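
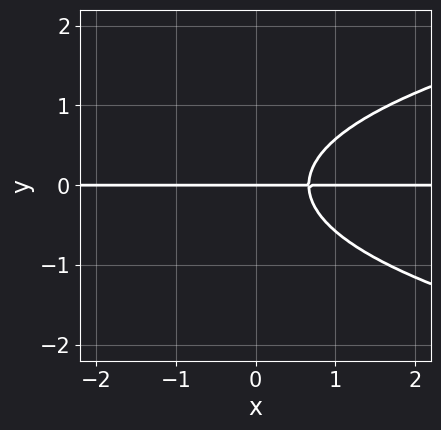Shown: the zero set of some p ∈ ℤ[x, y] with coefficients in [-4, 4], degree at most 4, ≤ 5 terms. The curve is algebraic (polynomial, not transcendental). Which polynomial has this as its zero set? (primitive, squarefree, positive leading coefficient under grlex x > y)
1. deg p = 3.
2. Checking where it meets the axes: the visible x-axis segment lies entirely on the curve; it crosses the y-axis at the gridline y = 0.
3. The integer polynomial consistent with all of this is the stated p.

3*y^3 - 3*x*y + 2*y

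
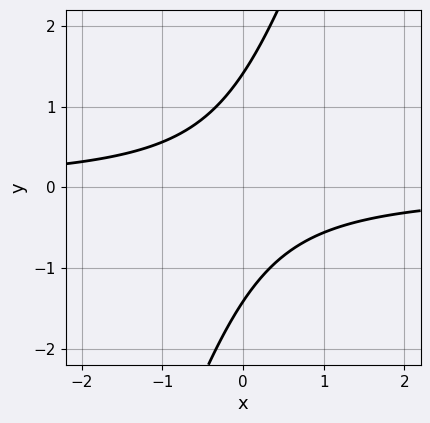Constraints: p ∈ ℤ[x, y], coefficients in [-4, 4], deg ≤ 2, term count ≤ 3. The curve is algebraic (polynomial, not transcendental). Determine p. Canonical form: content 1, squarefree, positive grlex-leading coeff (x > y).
3*x*y - y^2 + 2

First, degree: a generic line meets the curve in up to 2 points, so deg p = 2.
Next, against the integer gridlines: it misses every integer gridline on the x-axis.
Finally, fitting integer coefficients to these (and the overall shape) gives p.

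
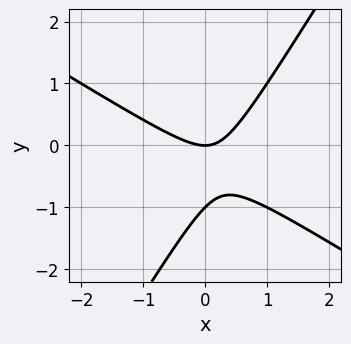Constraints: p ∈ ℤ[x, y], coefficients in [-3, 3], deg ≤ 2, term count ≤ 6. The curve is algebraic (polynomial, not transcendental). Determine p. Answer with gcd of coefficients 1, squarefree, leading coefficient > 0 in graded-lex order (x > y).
x^2 + x*y - y^2 - y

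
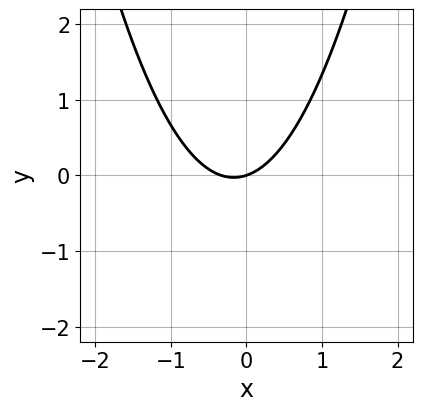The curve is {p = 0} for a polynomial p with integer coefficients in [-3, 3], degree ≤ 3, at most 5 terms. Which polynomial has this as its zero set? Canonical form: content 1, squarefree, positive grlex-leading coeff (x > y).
3*x^2 + x - 3*y

First, degree: no degree-1 curve has this shape, so deg p = 2.
Next, reading off the gridlines: it meets the x-axis at x = 0 (among the integer gridlines); one y-axis crossing is at y = 0.
Finally, matching integer coefficients to the picture gives p.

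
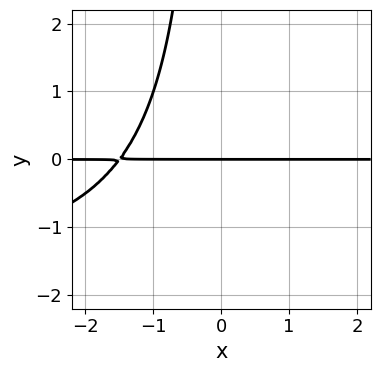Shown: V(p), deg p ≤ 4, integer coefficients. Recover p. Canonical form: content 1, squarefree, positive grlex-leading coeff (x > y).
x*y^2 + 2*x*y + 3*y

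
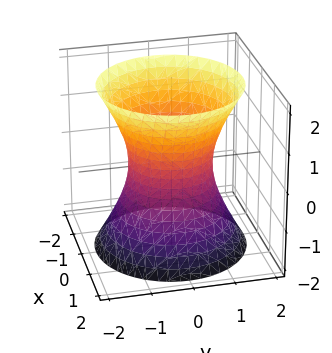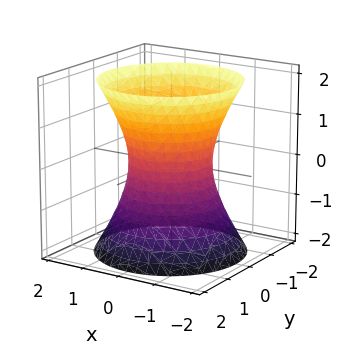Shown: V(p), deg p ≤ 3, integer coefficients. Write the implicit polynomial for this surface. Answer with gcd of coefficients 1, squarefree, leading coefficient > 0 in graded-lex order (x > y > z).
2*x^2 + 2*y^2 - z^2 - 2

1. The degree is 2 — one connected sheet with a waist; a quadric.
2. Symmetries: it's symmetric under z → −z, forcing even powers of z; rotational symmetry about the z-axis ⇒ p depends on x, y only through x² + y².
3. From the visible intercepts: the surface avoids every integer z-axis point in the box; among the integer gridlines, it crosses the y-axis at y ∈ {-1, 1}; the x-axis gridline crossings are at x ∈ {-1, 1}.
4. Assembling these constraints gives the stated polynomial.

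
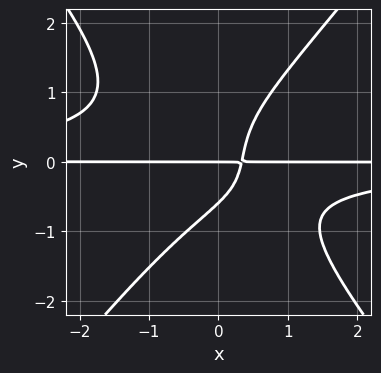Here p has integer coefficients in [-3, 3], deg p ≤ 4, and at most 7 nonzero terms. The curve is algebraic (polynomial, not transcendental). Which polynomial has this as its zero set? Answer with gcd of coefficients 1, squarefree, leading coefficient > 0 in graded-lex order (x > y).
Degree: the shape is more complex than any degree-3 curve, so deg p = 4.
From the axis intercepts and sections: it crosses the y-axis at the gridline y = 0; every point of the x-axis in the box is on the curve.
The integer polynomial consistent with all of this is the stated p.

3*x^2*y^2 - 2*y^4 + 3*x*y - y^2 - y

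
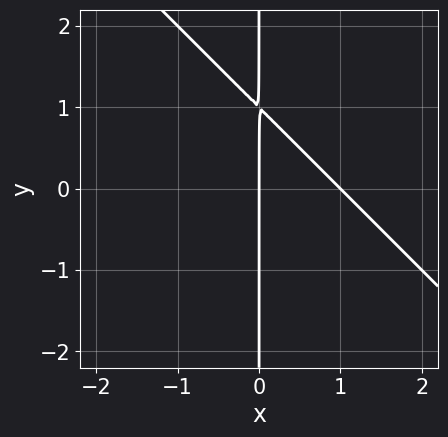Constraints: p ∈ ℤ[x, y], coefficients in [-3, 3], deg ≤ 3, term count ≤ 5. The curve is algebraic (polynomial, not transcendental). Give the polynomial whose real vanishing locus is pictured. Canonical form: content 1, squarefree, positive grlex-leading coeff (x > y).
x^2 + x*y - x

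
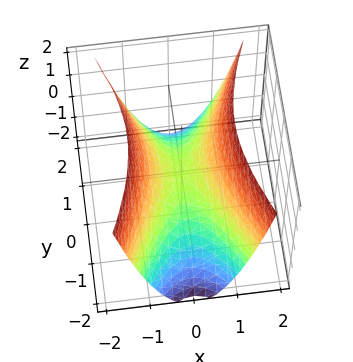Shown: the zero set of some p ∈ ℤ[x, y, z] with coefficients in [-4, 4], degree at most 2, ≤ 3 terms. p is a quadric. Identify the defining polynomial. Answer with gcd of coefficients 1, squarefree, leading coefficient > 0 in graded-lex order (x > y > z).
3*x^2 - y^2 - 2*z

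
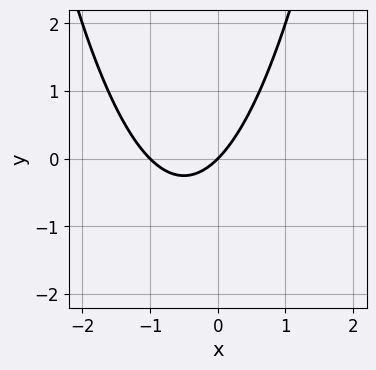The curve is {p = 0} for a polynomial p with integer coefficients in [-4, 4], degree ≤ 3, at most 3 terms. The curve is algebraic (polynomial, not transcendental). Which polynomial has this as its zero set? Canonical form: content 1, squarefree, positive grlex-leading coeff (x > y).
x^2 + x - y

First, degree: no degree-1 curve has this shape, so deg p = 2.
Then, from the visible intercepts: among the integer gridlines, it crosses the x-axis at x ∈ {-1, 0}; it meets the y-axis at y = 0 (among the integer gridlines).
Finally, fitting integer coefficients to these (and the overall shape) gives p.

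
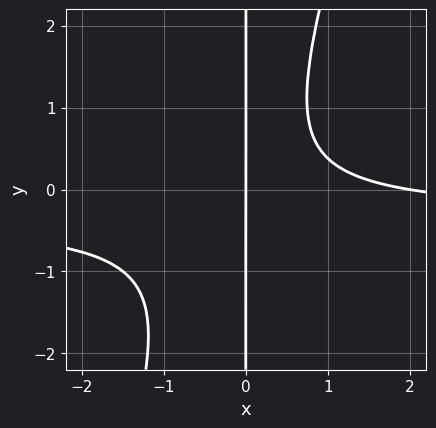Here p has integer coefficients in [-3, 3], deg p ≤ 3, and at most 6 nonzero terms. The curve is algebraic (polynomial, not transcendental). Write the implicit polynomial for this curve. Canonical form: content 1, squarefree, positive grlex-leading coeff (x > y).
The degree is 3 — no degree-2 curve has this shape.
From the visible intercepts: among the integer gridlines, it crosses the x-axis at x ∈ {0, 2}; every point of the y-axis in the box is on the curve.
The integer polynomial consistent with all of this is the stated p.

3*x^2*y - x*y^2 + x^2 - 2*x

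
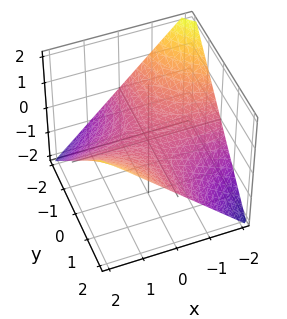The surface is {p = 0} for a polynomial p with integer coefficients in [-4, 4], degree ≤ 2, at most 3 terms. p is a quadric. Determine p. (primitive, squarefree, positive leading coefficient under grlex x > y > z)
x*y - 2*z

(a) The degree is 2 — a hyperbolic paraboloid; a quadric.
(b) Checking where it meets the axes: every point of the x-axis in the box is on the surface; it meets the z-axis at z = 0 (among the integer gridlines).
(c) These observations pin down the coefficients.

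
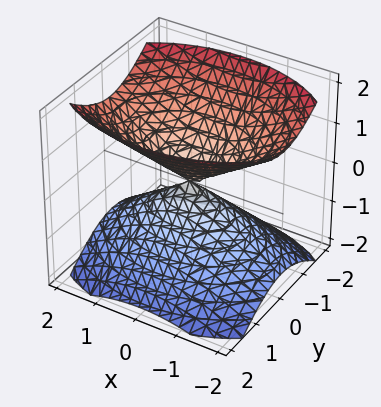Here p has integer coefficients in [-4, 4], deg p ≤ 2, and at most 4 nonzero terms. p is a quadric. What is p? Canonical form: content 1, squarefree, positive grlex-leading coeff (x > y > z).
1. The picture has 2 separate pieces. They look like related sheets of one shape, so recover p as a whole.
2. The degree is 2 — a double cone through the origin; a quadric.
3. Symmetries: it's symmetric under y → −y, forcing even powers of y; the z ↦ −z reflection is a symmetry, so z appears only in even powers; it's symmetric under x → −x, forcing even powers of x.
4. From the visible intercepts: one y-axis crossing is at y = 0; it crosses the x-axis at the gridline x = 0.
5. Matching integer coefficients to the picture gives p.

x^2 + 2*y^2 - 2*z^2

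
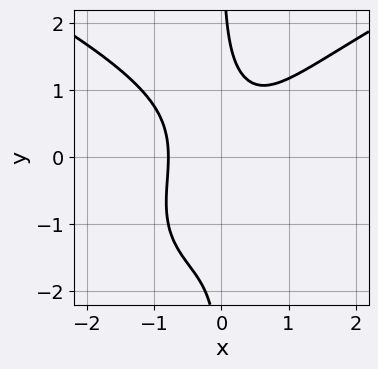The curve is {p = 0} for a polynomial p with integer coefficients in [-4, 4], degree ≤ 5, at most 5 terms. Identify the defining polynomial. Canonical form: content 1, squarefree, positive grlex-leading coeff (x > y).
x*y^3 - 2*x^3 + x*y^2 - 1

(a) Degree: no degree-3 curve has this shape, so deg p = 4.
(b) Against the integer gridlines: the curve avoids every integer y-axis point in the box.
(c) Matching integer coefficients to the picture gives p.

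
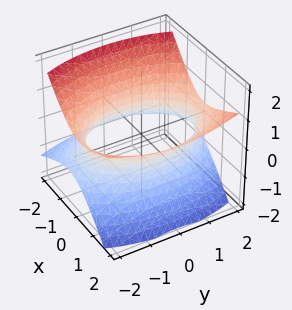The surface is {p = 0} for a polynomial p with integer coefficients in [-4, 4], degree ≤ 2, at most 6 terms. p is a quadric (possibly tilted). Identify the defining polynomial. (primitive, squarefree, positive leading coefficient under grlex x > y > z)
The degree is 2 — the shape is more complex than any degree-1 surface.
From the axis intercepts and sections: the surface avoids every integer z-axis point in the box.
Putting this together gives p.

2*x^2 - 2*x*z + y^2 - 3*z^2 - 3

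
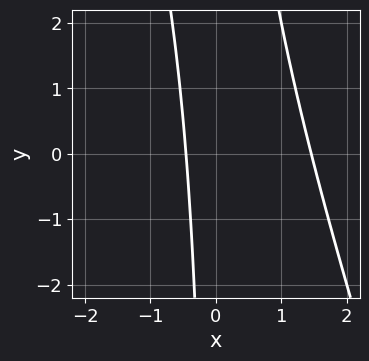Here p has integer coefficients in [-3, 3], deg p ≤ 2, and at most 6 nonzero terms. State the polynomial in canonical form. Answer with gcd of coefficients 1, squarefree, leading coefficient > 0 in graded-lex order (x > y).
3*x^2 + x*y - 3*x - 2

(a) Degree: the shape is more complex than any degree-1 curve, so deg p = 2.
(b) Checking where it meets the axes: it misses every integer gridline on the y-axis.
(c) Fitting integer coefficients to these (and the overall shape) gives p.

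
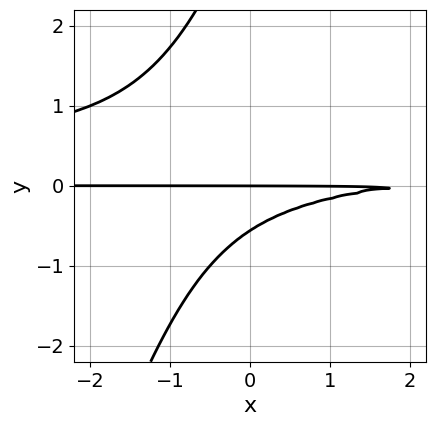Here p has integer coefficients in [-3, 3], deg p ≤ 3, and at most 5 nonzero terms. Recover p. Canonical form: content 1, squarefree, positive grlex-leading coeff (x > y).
3*x*y^2 - y^3 - x*y + 3*y^2 + 2*y

1. Degree: the shape is more complex than any degree-2 curve, so deg p = 3.
2. From the axis intercepts and sections: every point of the x-axis in the box is on the curve; it crosses the y-axis at the gridline y = 0.
3. Matching integer coefficients to the picture gives p.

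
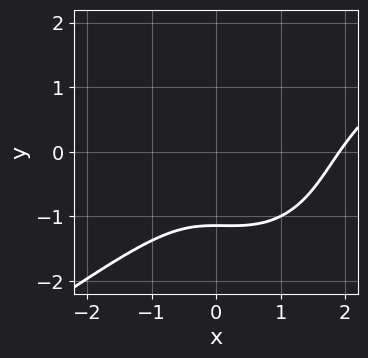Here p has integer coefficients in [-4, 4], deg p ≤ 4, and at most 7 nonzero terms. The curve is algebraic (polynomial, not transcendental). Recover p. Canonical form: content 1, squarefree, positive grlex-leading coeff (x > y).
2*x^3 - 2*x^2*y - 2*y^3 - 3*x^2 - 3

(a) The degree is 3 — the shape is more complex than any degree-2 curve.
(b) Solving for integer coefficients yields p as stated.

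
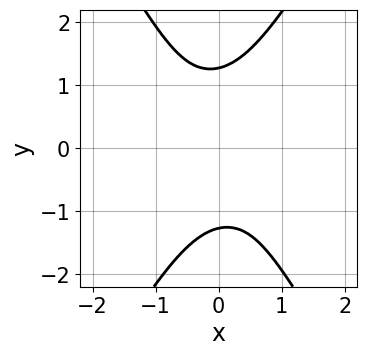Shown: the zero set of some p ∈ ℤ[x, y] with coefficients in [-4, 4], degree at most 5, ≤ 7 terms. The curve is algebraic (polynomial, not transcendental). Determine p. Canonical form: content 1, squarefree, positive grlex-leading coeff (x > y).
(a) deg p = 4.
(b) Checking where it meets the axes: it misses every integer gridline on the x-axis.
(c) Fitting integer coefficients to these (and the overall shape) gives p.

3*x^2*y^2 - y^4 + x*y + y^2 + 1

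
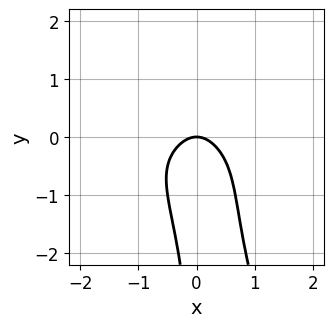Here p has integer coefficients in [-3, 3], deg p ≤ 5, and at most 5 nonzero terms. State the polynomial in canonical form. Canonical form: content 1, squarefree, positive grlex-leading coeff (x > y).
3*x^2*y^2 + x*y^3 + 3*x^2 + 2*y

1. deg p = 4. The shape is more complex than any degree-3 curve.
2. From the visible intercepts: it crosses the x-axis at the gridline x = 0; it meets the y-axis at y = 0 (among the integer gridlines).
3. These observations pin down the coefficients.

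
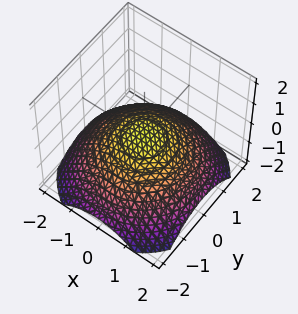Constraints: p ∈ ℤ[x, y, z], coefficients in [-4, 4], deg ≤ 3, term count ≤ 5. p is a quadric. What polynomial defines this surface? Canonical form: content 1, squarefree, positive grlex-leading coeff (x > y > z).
x^2 + y^2 + 3*z

First, degree: a paraboloid; a quadric, so deg p = 2.
Next, symmetries: the z-axis is an axis of rotation, so x and y enter only as x² + y².
Next, checking where it meets the axes: a circular section at z = -1 has radius between 1 and 2; it meets the y-axis at y = 0 (among the integer gridlines).
Finally, assembling these constraints gives the stated polynomial.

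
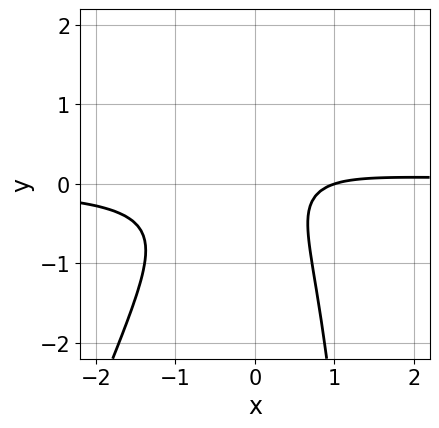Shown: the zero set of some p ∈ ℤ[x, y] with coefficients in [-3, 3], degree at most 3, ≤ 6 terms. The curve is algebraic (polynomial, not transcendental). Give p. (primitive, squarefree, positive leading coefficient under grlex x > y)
3*x^2*y - x*y^2 + 2*y^2 - x + 1

First, degree: the shape is more complex than any degree-2 curve, so deg p = 3.
Next, reading off the gridlines: one x-axis crossing is at x = 1; no y-intercept at any integer in the box.
Finally, matching integer coefficients to the picture gives p.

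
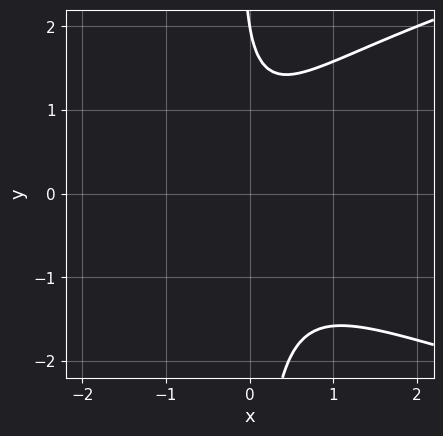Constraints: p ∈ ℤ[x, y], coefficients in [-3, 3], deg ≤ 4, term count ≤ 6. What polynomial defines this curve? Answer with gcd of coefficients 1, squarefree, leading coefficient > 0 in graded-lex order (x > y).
2*x*y^2 - 3*x^2 - x*y + y - 2

First, deg p = 3. No degree-2 curve has this shape.
Next, observable constraints: one y-axis crossing is at y = 2; no x-intercept at any integer in the box.
Finally, fitting integer coefficients to these (and the overall shape) gives p.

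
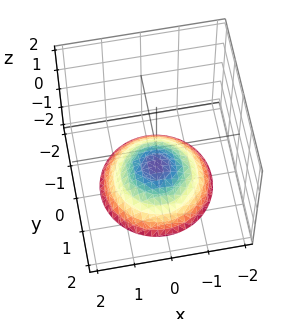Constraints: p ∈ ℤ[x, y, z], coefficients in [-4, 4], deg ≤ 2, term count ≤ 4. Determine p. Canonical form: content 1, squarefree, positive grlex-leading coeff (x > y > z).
First, deg p = 2. A generic line meets the surface in up to 2 points.
Then, by symmetry, the z-axis is an axis of rotation, so x and y enter only as x² + y².
Next, from the visible intercepts: it misses every integer gridline on the y-axis; no x-intercept at any integer in the box; it crosses the z-axis at the gridline z = -1; a circular section at z = -2 has radius between 1 and 2.
Finally, together with the visible shape, these determine p as stated.

x^2 + y^2 + 2*z + 2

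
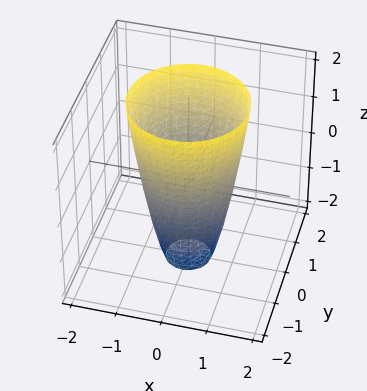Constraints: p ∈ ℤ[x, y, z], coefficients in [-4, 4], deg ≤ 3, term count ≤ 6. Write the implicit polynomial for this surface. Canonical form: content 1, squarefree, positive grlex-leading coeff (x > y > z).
The degree is 2 — the shape is more complex than any degree-1 surface.
Symmetries: rotational symmetry about the z-axis ⇒ p depends on x, y only through x² + y².
From the axis intercepts and sections: the y-axis gridline crossings are at y ∈ {-1, 1}; a circular section at z = 2 has radius between 1 and 2.
These observations pin down the coefficients.

3*x^2 + 3*y^2 - z - 3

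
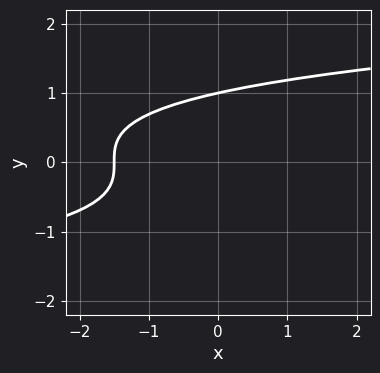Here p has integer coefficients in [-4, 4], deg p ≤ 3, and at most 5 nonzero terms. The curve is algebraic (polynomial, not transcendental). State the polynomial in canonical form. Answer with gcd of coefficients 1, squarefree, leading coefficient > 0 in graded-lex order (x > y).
3*y^3 - 2*x - 3

(a) The degree is 3 — the shape is more complex than any degree-2 curve.
(b) From the axis intercepts and sections: it meets the y-axis at y = 1 (among the integer gridlines).
(c) Assembling these constraints gives the stated polynomial.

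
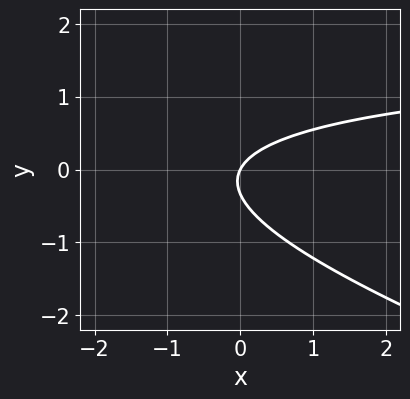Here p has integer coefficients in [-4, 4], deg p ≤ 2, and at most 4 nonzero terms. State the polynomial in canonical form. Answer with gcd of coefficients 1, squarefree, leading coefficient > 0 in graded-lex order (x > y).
(a) deg p = 2. A generic line meets the curve in up to 2 points.
(b) From the axis intercepts and sections: it meets the x-axis at x = 0 (among the integer gridlines); it crosses the y-axis at the gridline y = 0.
(c) Matching integer coefficients to the picture gives p.

x*y + 3*y^2 - 2*x + y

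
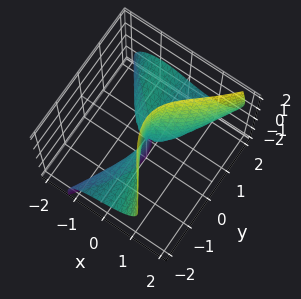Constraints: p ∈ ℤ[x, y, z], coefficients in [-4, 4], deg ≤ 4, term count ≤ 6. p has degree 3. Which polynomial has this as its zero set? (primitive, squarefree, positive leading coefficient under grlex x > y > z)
x^3 + x*z^2 - y^2*z - x*y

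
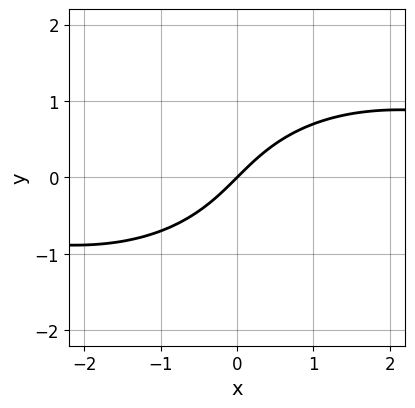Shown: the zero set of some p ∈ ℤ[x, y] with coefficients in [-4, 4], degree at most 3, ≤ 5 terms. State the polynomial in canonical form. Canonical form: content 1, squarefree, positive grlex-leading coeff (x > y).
x^2*y - x*y^2 + 2*y^3 - 3*x + 3*y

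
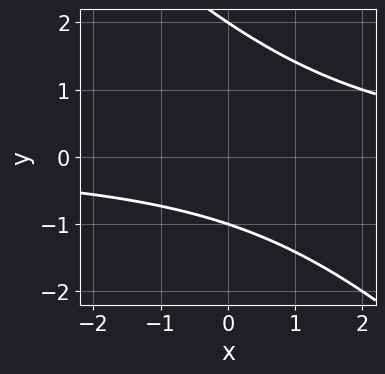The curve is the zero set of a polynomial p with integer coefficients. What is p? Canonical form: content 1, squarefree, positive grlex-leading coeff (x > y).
x*y + y^2 - y - 2

deg p = 2.
Reading off the gridlines: the y-axis gridline crossings are at y ∈ {-1, 2}; the curve avoids every integer x-axis point in the box.
The integer polynomial consistent with all of this is the stated p.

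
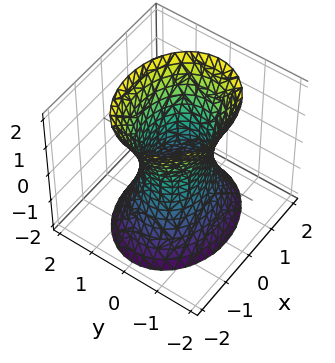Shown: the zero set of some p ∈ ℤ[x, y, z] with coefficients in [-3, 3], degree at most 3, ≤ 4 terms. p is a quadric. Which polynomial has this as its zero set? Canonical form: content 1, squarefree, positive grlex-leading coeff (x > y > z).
2*x^2 + 3*y^2 - z^2 - 2

1. deg p = 2. One connected sheet with a waist; a quadric.
2. Symmetries: it's symmetric under y → −y, forcing even powers of y; mirror symmetry z ↦ −z ⇒ only even powers of z; it's symmetric under x → −x, forcing even powers of x.
3. From the visible intercepts: among the integer gridlines, it crosses the x-axis at x ∈ {-1, 1}; it misses every integer gridline on the z-axis.
4. Fitting integer coefficients to these (and the overall shape) gives p.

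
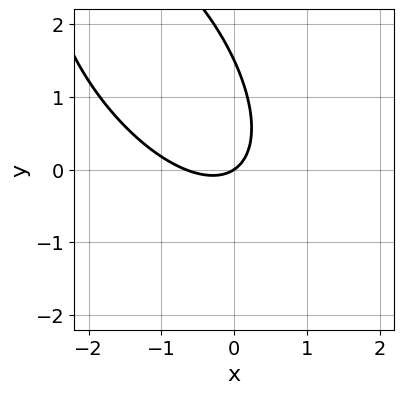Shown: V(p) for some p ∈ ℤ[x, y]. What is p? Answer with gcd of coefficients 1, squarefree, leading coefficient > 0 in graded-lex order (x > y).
3*x^2 + 3*x*y + 2*y^2 + 2*x - 3*y

(a) Degree: the shape is more complex than any degree-1 curve, so deg p = 2.
(b) From the visible intercepts: one y-axis crossing is at y = 0; one x-axis crossing is at x = 0.
(c) These observations pin down the coefficients.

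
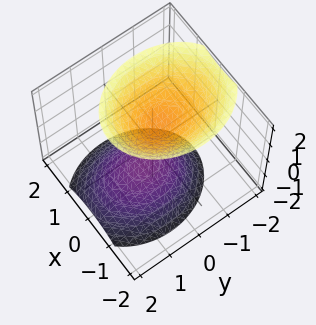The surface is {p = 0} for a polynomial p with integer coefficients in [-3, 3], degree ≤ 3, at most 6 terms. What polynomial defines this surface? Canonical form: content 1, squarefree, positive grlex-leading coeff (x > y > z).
(a) The picture has 2 separate pieces. They look like related sheets of one shape, so recover p as a whole.
(b) The degree is 2 — the shape is more complex than any degree-1 surface.
(c) Against the integer gridlines: it misses every integer gridline on the y-axis; no x-intercept at any integer in the box; among the integer gridlines, it crosses the z-axis at z ∈ {-1, 1}.
(d) Assembling these constraints gives the stated polynomial.

3*x^2 + 2*y^2 + y*z - 2*z^2 + 2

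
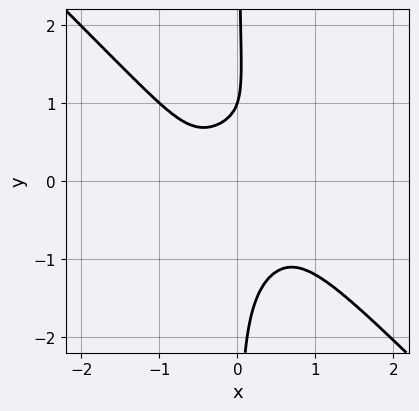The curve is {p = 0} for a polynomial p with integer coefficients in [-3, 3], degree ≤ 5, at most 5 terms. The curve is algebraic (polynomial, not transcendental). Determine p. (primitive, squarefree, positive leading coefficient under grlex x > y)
3*x^4 + 3*x*y^3 - y + 1

1. deg p = 4.
2. Observable constraints: it misses every integer gridline on the x-axis; it crosses the y-axis at the gridline y = 1.
3. Assembling these constraints gives the stated polynomial.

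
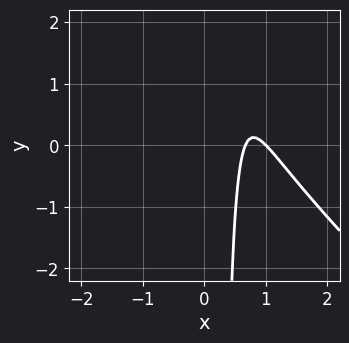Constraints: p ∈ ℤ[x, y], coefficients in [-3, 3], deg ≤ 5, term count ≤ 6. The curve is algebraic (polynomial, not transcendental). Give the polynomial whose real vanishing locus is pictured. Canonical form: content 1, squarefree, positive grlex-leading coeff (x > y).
(a) deg p = 4.
(b) Observable constraints: it crosses the x-axis at the gridline x = 1; it misses every integer gridline on the y-axis.
(c) Putting this together gives p.

3*x^4 + 3*x^3*y - 2*x^3 - 3*x + 2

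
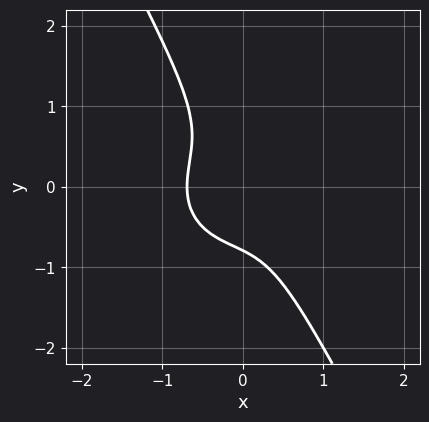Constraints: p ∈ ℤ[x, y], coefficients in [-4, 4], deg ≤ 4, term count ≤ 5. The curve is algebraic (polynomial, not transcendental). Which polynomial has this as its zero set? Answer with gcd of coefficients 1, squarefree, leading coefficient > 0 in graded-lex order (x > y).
First, deg p = 3. The shape is more complex than any degree-2 curve.
Finally, solving for integer coefficients yields p as stated.

3*x^3 + 3*x*y^2 + 2*y^3 + 1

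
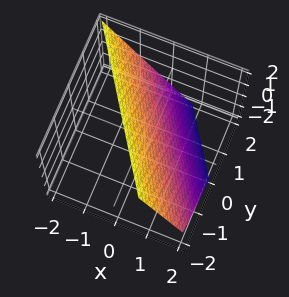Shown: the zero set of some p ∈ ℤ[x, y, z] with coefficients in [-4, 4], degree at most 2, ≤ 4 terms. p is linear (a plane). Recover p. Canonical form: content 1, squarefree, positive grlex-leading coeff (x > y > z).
3*x + 2*y + 2*z - 2

(a) deg p = 1. Every cross-section is a straight line — this is a plane.
(b) Checking where it meets the axes: it crosses the z-axis at the gridline z = 1; it meets the y-axis at y = 1 (among the integer gridlines).
(c) Matching integer coefficients to the picture gives p.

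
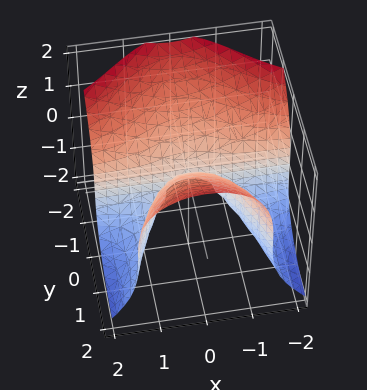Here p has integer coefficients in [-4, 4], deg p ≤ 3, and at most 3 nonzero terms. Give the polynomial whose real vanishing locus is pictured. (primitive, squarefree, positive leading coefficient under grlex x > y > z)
3*x^2*y + 2*z^3 - 3*y^2

First, degree: the shape is more complex than any degree-2 surface, so deg p = 3.
Then, checking where it meets the axes: the visible x-axis segment lies entirely on the surface; one z-axis crossing is at z = 0; it meets the y-axis at y = 0 (among the integer gridlines).
Finally, the integer polynomial consistent with all of this is the stated p.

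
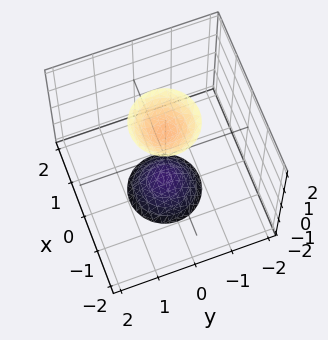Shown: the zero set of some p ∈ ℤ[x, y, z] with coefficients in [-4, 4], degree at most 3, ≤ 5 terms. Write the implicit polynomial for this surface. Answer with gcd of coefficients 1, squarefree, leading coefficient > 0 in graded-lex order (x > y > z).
3*x^2 + 3*y^2 - z^2 + 2

First, there are 2 components. They look like related sheets of one shape, so recover p as a whole.
Then, deg p = 2. Two sheets facing apart; a quadric.
Next, symmetry: every cross-section ⟂ z is a circle, so x, y appear only via x² + y²; it's symmetric under z → −z, forcing even powers of z.
Next, from the axis intercepts and sections: it misses every integer gridline on the y-axis; a circular section at z = 2 has radius between 0 and 1; no x-intercept at any integer in the box.
Finally, these observations pin down the coefficients.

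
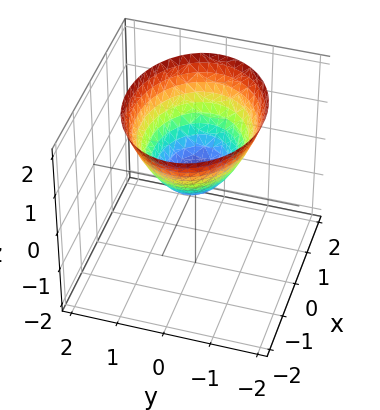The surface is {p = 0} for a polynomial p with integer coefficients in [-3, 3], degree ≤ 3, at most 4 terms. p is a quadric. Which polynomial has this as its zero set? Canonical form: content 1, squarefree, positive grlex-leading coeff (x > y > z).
1. deg p = 2. A paraboloid; a quadric.
2. Symmetries: it's symmetric under x → −x, forcing even powers of x; the y ↦ −y reflection is a symmetry, so y appears only in even powers.
3. Against the integer gridlines: one x-axis crossing is at x = 0; it meets the z-axis at z = 0 (among the integer gridlines); it crosses the y-axis at the gridline y = 0.
4. Solving for integer coefficients yields p as stated.

2*x^2 + 3*y^2 - 3*z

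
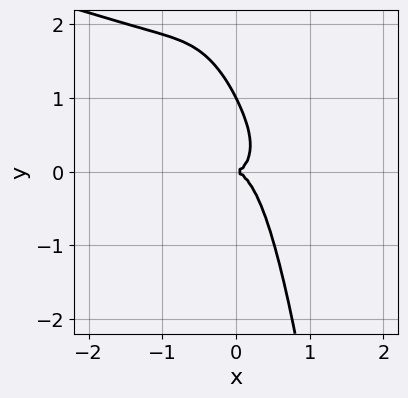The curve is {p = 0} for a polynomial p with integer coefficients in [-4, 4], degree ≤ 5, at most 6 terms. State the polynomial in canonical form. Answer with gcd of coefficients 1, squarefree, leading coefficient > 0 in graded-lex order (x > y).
2*x^2*y^2 + 3*x^3 + 2*x*y^2 + y^3 - y^2

(a) The degree is 4 — a generic line meets the curve in up to 4 points.
(b) Checking where it meets the axes: the y-axis gridline crossings are at y ∈ {0, 1}; it meets the x-axis at x = 0 (among the integer gridlines).
(c) Solving for integer coefficients yields p as stated.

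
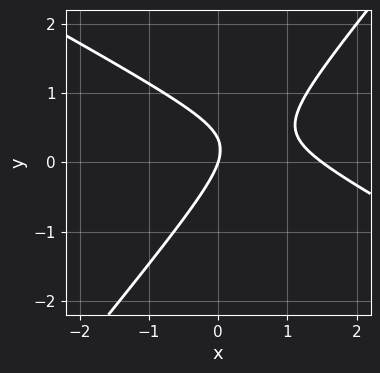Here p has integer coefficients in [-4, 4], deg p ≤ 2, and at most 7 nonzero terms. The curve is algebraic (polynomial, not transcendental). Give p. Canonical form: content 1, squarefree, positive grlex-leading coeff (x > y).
2*x^2 + 2*x*y - 3*y^2 - 3*x + y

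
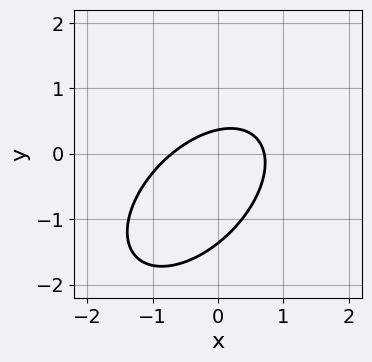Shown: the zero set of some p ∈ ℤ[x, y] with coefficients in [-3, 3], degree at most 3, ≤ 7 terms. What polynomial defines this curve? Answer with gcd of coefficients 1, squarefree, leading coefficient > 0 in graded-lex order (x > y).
First, the degree is 2 — the shape is more complex than any degree-1 curve.
Finally, solving for integer coefficients yields p as stated.

2*x^2 - 2*x*y + 2*y^2 + 2*y - 1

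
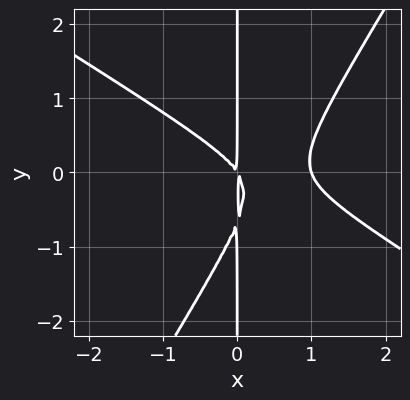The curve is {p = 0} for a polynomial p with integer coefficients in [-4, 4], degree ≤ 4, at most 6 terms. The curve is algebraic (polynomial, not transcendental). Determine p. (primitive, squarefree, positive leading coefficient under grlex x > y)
First, deg p = 3. A generic line meets the curve in up to 3 points.
Next, from the axis intercepts and sections: every point of the y-axis in the box is on the curve; it crosses the x-axis at the gridline x = 1.
Finally, assembling these constraints gives the stated polynomial.

3*x^3 + 3*x^2*y - 3*x*y^2 - 3*x^2 - 2*x*y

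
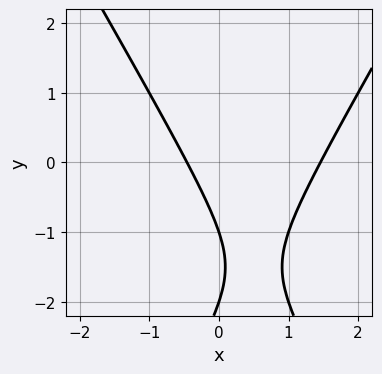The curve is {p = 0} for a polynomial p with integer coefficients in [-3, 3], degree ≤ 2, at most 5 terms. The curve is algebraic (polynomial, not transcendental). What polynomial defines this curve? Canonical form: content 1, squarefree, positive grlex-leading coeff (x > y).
1. deg p = 2.
2. From the axis intercepts and sections: the y-axis gridline crossings are at y ∈ {-2, -1}.
3. Matching integer coefficients to the picture gives p.

3*x^2 - y^2 - 3*x - 3*y - 2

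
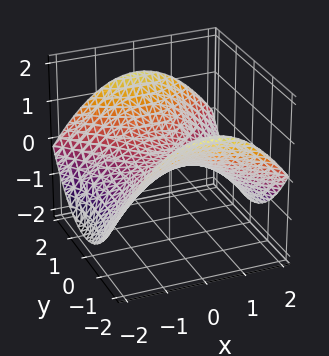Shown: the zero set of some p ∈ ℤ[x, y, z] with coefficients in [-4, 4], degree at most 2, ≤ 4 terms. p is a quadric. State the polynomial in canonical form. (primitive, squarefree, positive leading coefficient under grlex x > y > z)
x^2 - y^2 + 3*z

First, deg p = 2. A saddle surface; a quadric.
Next, symmetries: the x ↦ −x reflection is a symmetry, so x appears only in even powers; it's symmetric under y → −y, forcing even powers of y.
Then, reading off the gridlines: it meets the x-axis at x = 0 (among the integer gridlines); it crosses the z-axis at the gridline z = 0; it crosses the y-axis at the gridline y = 0.
Finally, these observations pin down the coefficients.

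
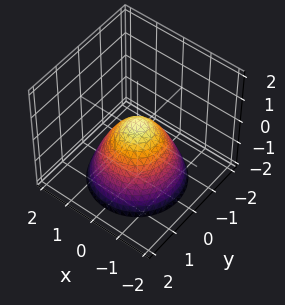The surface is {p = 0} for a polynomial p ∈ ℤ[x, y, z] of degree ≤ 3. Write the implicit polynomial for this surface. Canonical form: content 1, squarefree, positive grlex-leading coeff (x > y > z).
First, the degree is 2 — a generic line meets the surface in up to 2 points.
Then, symmetries: rotational symmetry about the z-axis ⇒ p depends on x, y only through x² + y².
Then, against the integer gridlines: a circular section at z = -1 has radius between 1 and 2.
Finally, putting this together gives p.

3*x^2 + 3*y^2 + 3*z - 1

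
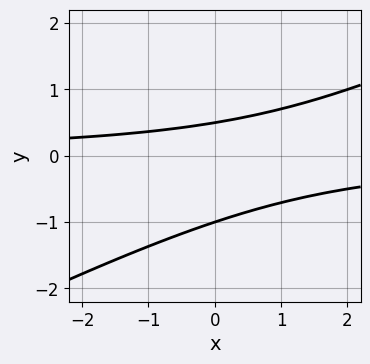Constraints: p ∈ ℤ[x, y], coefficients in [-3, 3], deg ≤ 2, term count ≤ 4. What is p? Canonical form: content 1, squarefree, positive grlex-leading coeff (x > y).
1. The degree is 2 — the shape is more complex than any degree-1 curve.
2. Reading off the gridlines: it crosses the y-axis at the gridline y = -1; it misses every integer gridline on the x-axis.
3. Matching integer coefficients to the picture gives p.

x*y - 2*y^2 - y + 1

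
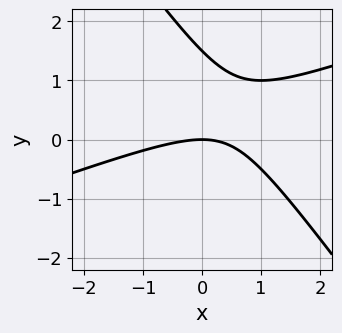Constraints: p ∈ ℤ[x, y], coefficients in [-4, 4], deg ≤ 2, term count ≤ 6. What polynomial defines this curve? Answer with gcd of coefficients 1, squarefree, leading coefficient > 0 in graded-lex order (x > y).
1. Degree: the shape is more complex than any degree-1 curve, so deg p = 2.
2. Observable constraints: it crosses the x-axis at the gridline x = 0; it crosses the y-axis at the gridline y = 0.
3. Fitting integer coefficients to these (and the overall shape) gives p.

x^2 - 2*x*y - 2*y^2 + 3*y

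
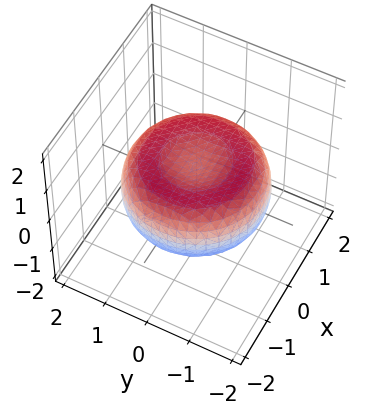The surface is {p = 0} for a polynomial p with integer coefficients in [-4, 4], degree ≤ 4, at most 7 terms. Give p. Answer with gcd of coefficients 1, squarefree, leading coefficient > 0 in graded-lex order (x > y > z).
x^4 + 2*x^2*y^2 + y^4 - 2*x^2 - 2*y^2 + 3*z^2 - 1

(a) deg p = 4. The shape is more complex than any degree-3 surface.
(b) Symmetries: rotational symmetry about the z-axis ⇒ p depends on x, y only through x² + y².
(c) Checking where it meets the axes: a circular section at z = 0 has radius between 1 and 2.
(d) The integer polynomial consistent with all of this is the stated p.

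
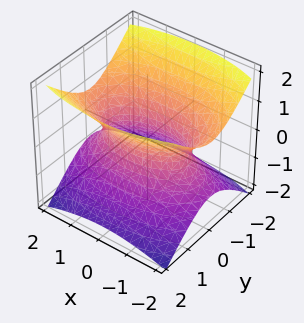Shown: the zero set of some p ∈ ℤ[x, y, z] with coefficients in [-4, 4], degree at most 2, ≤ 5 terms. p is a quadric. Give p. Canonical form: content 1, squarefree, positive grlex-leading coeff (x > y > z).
First, deg p = 2.
Then, symmetries: mirror symmetry x ↦ −x ⇒ only even powers of x; it's symmetric under z → −z, forcing even powers of z; the y ↦ −y reflection is a symmetry, so y appears only in even powers.
Then, from the visible intercepts: no z-intercept at any integer in the box.
Finally, together with the visible shape, these determine p as stated.

x^2 + 3*y^2 - 3*z^2 - 2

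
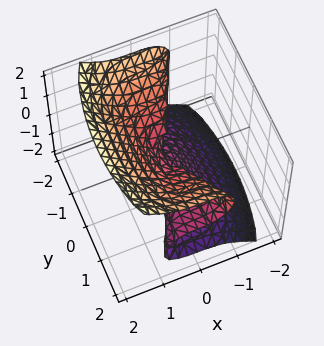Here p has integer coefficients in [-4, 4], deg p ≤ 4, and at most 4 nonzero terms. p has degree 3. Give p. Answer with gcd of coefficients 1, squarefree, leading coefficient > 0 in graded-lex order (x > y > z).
3*x^3 + y^2*z - 2*z^3

(a) deg p = 3. A generic line meets the surface in up to 3 points.
(b) From the visible intercepts: it crosses the z-axis at the gridline z = 0; it crosses the x-axis at the gridline x = 0; every point of the y-axis in the box is on the surface.
(c) Assembling these constraints gives the stated polynomial.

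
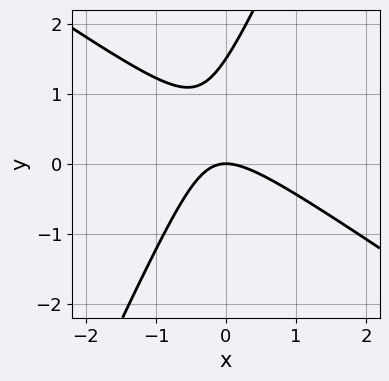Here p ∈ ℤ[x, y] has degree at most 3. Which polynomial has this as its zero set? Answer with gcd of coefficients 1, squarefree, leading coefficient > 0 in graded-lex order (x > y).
(a) Degree: no degree-1 curve has this shape, so deg p = 2.
(b) From the visible intercepts: it crosses the x-axis at the gridline x = 0; it crosses the y-axis at the gridline y = 0.
(c) Assembling these constraints gives the stated polynomial.

3*x^2 + 3*x*y - 2*y^2 + 3*y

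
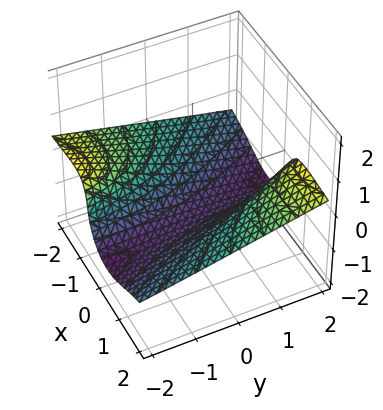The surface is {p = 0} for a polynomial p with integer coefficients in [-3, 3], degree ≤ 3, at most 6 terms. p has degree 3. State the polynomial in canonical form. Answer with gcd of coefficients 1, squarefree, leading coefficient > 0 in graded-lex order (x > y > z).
1. deg p = 3. The shape is more complex than any degree-2 surface.
2. Reading off the gridlines: it crosses the z-axis at the gridline z = -1; no x-intercept at any integer in the box; the surface avoids every integer y-axis point in the box.
3. Fitting integer coefficients to these (and the overall shape) gives p.

2*x^2*z + z^3 - x*y + 1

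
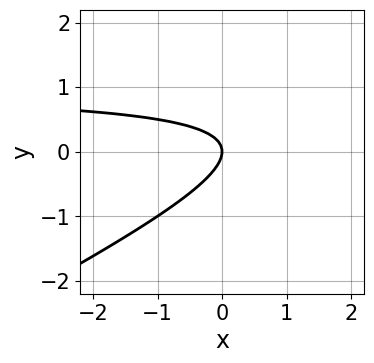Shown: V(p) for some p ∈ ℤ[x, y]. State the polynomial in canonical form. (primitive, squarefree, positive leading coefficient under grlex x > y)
First, the degree is 2 — no degree-1 curve has this shape.
Next, observable constraints: one x-axis crossing is at x = 0; one y-axis crossing is at y = 0.
Finally, together with the visible shape, these determine p as stated.

x*y - 2*y^2 - x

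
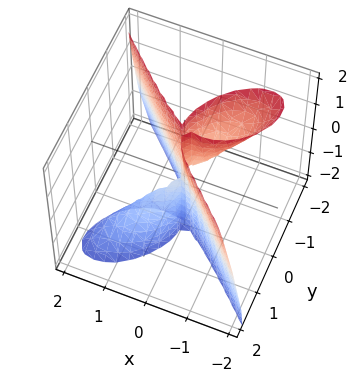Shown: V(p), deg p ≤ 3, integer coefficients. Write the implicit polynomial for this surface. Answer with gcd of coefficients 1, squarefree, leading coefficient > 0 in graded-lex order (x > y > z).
2*x^3 + x^2*z + 2*x*y*z + 2*y^3

deg p = 3.
From the visible intercepts: it crosses the x-axis at the gridline x = 0; the visible z-axis segment lies entirely on the surface; it meets the y-axis at y = 0 (among the integer gridlines).
The integer polynomial consistent with all of this is the stated p.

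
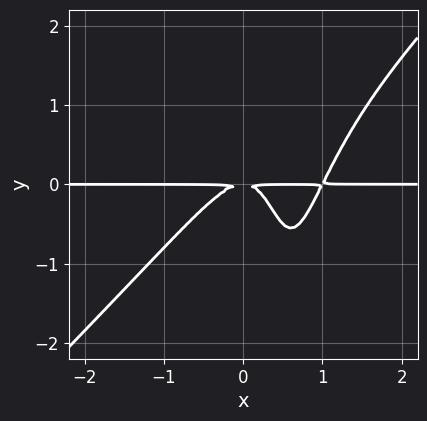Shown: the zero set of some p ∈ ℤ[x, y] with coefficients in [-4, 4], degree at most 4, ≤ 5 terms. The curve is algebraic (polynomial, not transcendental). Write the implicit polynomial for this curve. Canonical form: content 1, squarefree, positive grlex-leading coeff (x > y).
2*x^3*y - 2*x^2*y^2 - 2*x^2*y + 2*x*y^2 - y^2

First, degree: no degree-3 curve has this shape, so deg p = 4.
Next, from the visible intercepts: every point of the x-axis in the box is on the curve.
Finally, putting this together gives p.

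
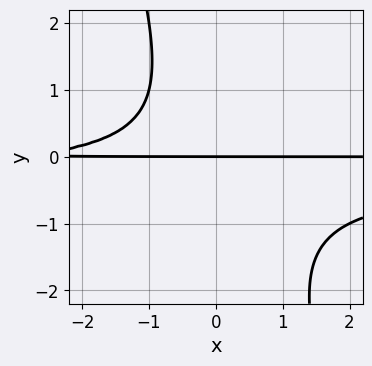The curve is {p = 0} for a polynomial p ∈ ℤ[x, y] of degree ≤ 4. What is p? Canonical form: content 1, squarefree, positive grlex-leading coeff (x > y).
(a) deg p = 3. A generic line meets the curve in up to 3 points.
(b) Checking where it meets the axes: the visible x-axis segment lies entirely on the curve; one y-axis crossing is at y = 0.
(c) The integer polynomial consistent with all of this is the stated p.

3*x*y^2 + y^3 + x*y + 3*y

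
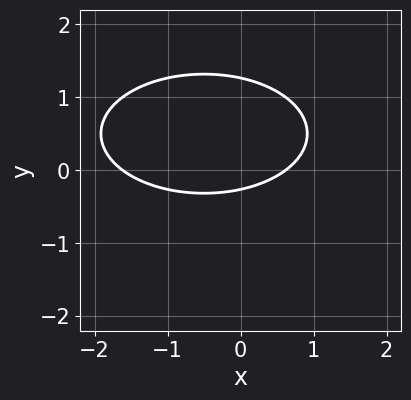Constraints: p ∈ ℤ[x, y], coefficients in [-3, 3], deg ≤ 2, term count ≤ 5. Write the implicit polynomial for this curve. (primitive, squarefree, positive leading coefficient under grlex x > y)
Degree: no degree-1 curve has this shape, so deg p = 2.
Putting this together gives p.

x^2 + 3*y^2 + x - 3*y - 1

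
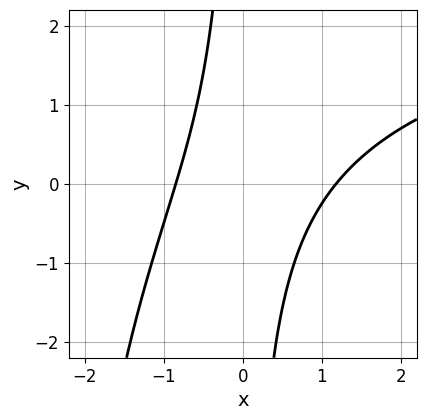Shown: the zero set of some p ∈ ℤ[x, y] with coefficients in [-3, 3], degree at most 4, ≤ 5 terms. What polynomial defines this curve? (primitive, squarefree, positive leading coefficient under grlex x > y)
x^2*y - 3*x^2 + 3*x*y + x + 3

Degree: a generic line meets the curve in up to 3 points, so deg p = 3.
Against the integer gridlines: the curve avoids every integer y-axis point in the box.
Matching integer coefficients to the picture gives p.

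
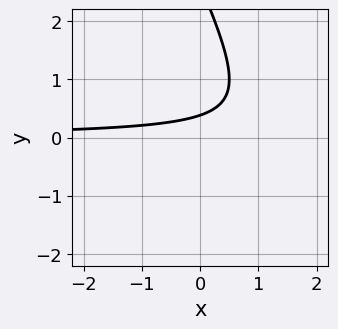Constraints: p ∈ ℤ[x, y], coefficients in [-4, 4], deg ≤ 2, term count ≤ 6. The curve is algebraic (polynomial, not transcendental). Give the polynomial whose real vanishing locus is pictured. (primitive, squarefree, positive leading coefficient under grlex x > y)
2*x*y + y^2 - 3*y + 1

The degree is 2 — a generic line meets the curve in up to 2 points.
From the visible intercepts: it misses every integer gridline on the x-axis.
Putting this together gives p.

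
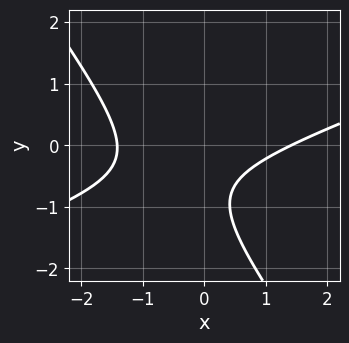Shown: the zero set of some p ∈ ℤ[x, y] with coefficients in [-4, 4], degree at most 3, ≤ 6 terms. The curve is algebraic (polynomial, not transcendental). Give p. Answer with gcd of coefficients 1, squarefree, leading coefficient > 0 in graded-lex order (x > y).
x^2 - 2*x*y - 2*y^2 - 3*y - 2

Degree: a generic line meets the curve in up to 2 points, so deg p = 2.
From the axis intercepts and sections: the curve avoids every integer y-axis point in the box.
Putting this together gives p.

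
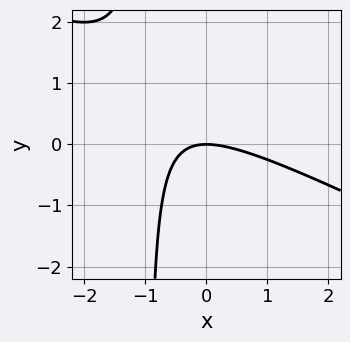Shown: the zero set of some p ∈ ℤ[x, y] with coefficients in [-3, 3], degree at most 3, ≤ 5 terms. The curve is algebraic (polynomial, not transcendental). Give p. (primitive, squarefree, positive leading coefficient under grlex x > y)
1. Degree: a generic line meets the curve in up to 2 points, so deg p = 2.
2. Against the integer gridlines: it meets the x-axis at x = 0 (among the integer gridlines); it crosses the y-axis at the gridline y = 0.
3. Matching integer coefficients to the picture gives p.

x^2 + 2*x*y + 2*y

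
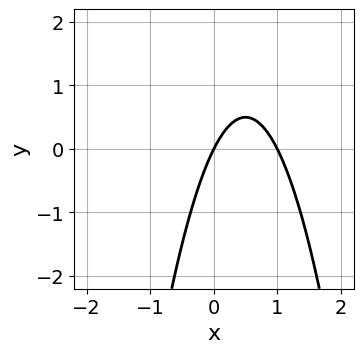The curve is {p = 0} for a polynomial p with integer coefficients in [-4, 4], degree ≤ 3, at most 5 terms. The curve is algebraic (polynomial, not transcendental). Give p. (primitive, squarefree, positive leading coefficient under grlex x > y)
2*x^2 - 2*x + y

1. The degree is 2 — a generic line meets the curve in up to 2 points.
2. Against the integer gridlines: the x-axis gridline crossings are at x ∈ {0, 1}; it meets the y-axis at y = 0 (among the integer gridlines).
3. Together with the visible shape, these determine p as stated.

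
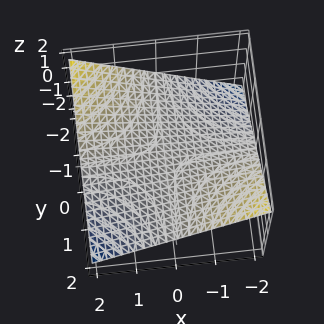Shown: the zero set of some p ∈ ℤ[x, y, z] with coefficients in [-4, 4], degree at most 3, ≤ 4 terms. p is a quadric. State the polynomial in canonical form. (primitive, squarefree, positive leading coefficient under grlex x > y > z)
x*y + 3*z

The degree is 2 — a saddle surface; a quadric.
From the visible intercepts: it meets the z-axis at z = 0 (among the integer gridlines); every point of the y-axis in the box is on the surface; the visible x-axis segment lies entirely on the surface.
Putting this together gives p.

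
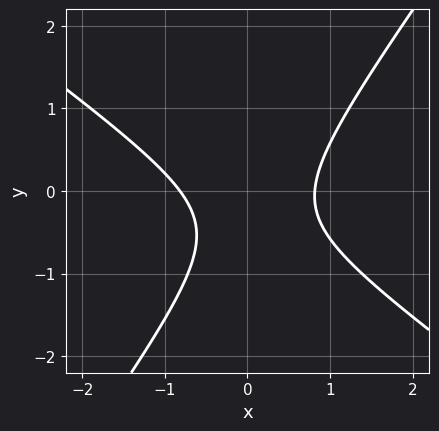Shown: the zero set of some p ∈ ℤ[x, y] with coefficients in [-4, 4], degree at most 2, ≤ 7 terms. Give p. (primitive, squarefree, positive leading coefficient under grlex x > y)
3*x^2 + 2*x*y - 3*y^2 - 2*y - 2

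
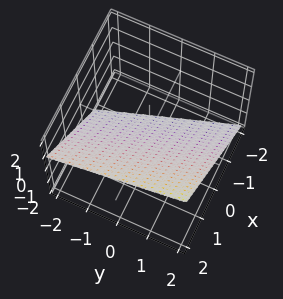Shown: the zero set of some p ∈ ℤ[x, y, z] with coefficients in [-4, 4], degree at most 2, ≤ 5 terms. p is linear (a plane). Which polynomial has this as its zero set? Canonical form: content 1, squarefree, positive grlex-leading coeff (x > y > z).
3*x + y - 3*z - 2

(a) The degree is 1 — the surface is flat (a plane).
(b) From the visible intercepts: it crosses the y-axis at the gridline y = 2.
(c) Together with the visible shape, these determine p as stated.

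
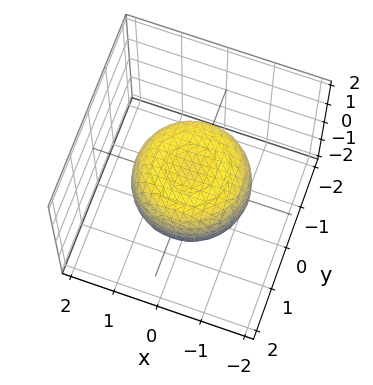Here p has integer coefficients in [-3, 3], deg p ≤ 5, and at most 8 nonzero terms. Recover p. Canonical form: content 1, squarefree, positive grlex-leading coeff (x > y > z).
deg p = 4.
By symmetry, the surface is invariant under rotation about z: p = q(x² + y², z).
Observable constraints: a circular section at z = 0 has radius between 1 and 2.
The integer polynomial consistent with all of this is the stated p.

x^4 + 2*x^2*y^2 + y^4 - x^2 - y^2 + 2*z^2 - 1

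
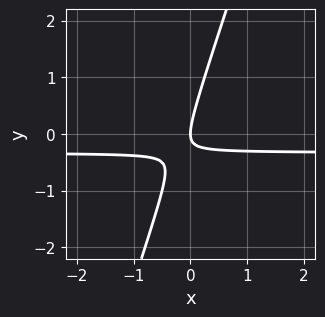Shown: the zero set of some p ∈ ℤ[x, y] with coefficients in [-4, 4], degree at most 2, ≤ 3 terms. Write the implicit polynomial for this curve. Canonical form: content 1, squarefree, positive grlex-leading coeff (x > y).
3*x*y - y^2 + x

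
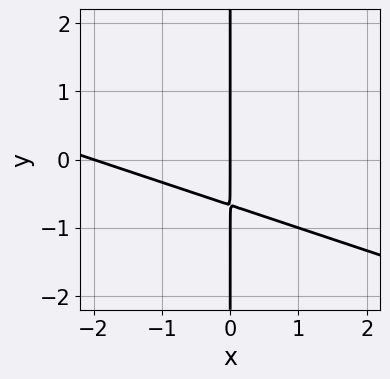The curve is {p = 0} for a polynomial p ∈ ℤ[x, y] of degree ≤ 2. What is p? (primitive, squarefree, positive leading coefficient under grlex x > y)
Degree: no degree-1 curve has this shape, so deg p = 2.
Observable constraints: the x-axis gridline crossings are at x ∈ {-2, 0}; every point of the y-axis in the box is on the curve.
Fitting integer coefficients to these (and the overall shape) gives p.

x^2 + 3*x*y + 2*x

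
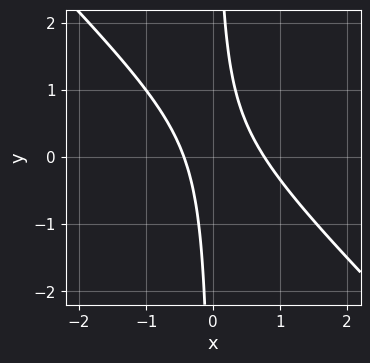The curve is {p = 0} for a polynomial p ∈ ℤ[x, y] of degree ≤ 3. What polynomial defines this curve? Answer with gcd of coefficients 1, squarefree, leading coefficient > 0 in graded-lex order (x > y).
(a) deg p = 2. The shape is more complex than any degree-1 curve.
(b) From the axis intercepts and sections: no y-intercept at any integer in the box.
(c) These observations pin down the coefficients.

3*x^2 + 3*x*y - x - 1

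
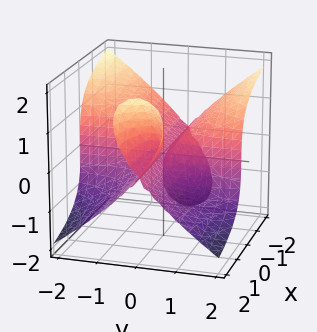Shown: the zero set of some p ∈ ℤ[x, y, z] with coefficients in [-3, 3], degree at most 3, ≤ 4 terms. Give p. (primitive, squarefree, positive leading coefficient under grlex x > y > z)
There are 3 components.
The degree is 3 — no degree-2 surface has this shape.
From the axis intercepts and sections: the visible x-axis segment lies entirely on the surface; the visible y-axis segment lies entirely on the surface.
Fitting integer coefficients to these (and the overall shape) gives p.

3*x*y^2 - 2*x*z^2 + 2*z^3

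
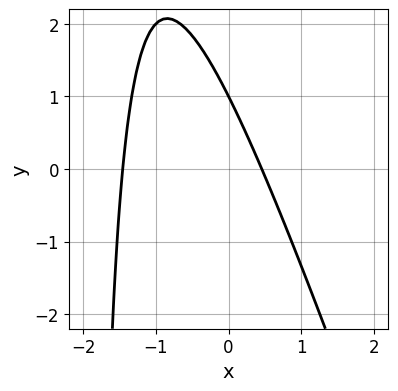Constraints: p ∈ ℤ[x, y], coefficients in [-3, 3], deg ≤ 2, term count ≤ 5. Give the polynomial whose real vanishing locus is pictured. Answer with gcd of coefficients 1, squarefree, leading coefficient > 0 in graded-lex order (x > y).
3*x^2 + x*y + 3*x + 2*y - 2

(a) Degree: the shape is more complex than any degree-1 curve, so deg p = 2.
(b) From the visible intercepts: one y-axis crossing is at y = 1.
(c) These observations pin down the coefficients.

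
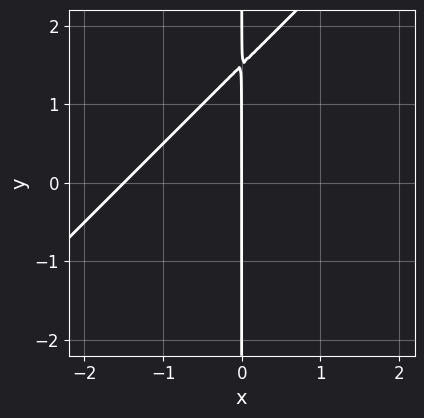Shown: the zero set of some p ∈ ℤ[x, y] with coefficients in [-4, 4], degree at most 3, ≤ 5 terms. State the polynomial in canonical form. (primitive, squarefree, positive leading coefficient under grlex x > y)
2*x^2 - 2*x*y + 3*x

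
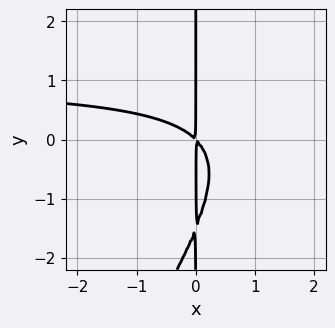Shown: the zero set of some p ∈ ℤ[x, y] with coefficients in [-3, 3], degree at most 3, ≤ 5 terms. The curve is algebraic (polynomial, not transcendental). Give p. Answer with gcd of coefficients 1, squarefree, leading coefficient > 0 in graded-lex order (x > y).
3*x^2*y - 2*x*y^2 - 3*x^2 - 3*x*y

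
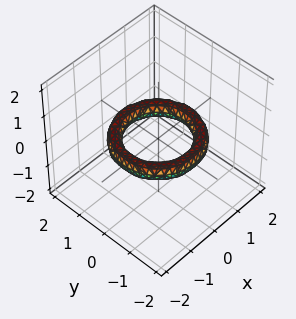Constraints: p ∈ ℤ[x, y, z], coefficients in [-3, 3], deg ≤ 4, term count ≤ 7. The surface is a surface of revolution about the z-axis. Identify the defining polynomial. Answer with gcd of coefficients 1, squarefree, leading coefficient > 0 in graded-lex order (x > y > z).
Degree: a generic line meets the surface in up to 4 points, so deg p = 4.
Symmetries: the z-axis is an axis of rotation, so x and y enter only as x² + y².
From the visible intercepts: the y-axis gridline crossings are at y ∈ {-1, 1}; the surface avoids every integer z-axis point in the box; a circular section at z = 0 has radius exactly 1; the x-axis gridline crossings are at x ∈ {-1, 1}.
Putting this together gives p.

x^4 + 2*x^2*y^2 + y^4 - 3*x^2 - 3*y^2 + 3*z^2 + 2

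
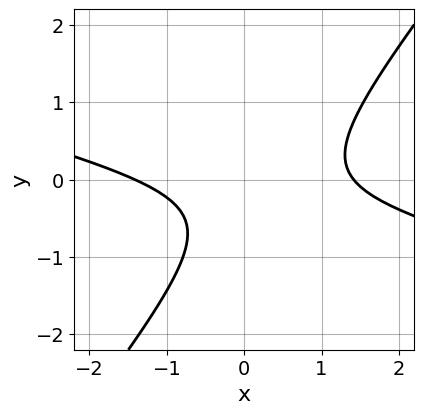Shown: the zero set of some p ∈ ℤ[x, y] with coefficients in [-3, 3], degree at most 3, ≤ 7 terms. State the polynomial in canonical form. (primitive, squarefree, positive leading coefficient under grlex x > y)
(a) The degree is 2 — a generic line meets the curve in up to 2 points.
(b) Checking where it meets the axes: it misses every integer gridline on the y-axis.
(c) Together with the visible shape, these determine p as stated.

x^2 + 3*x*y - 3*y^2 - 2*y - 2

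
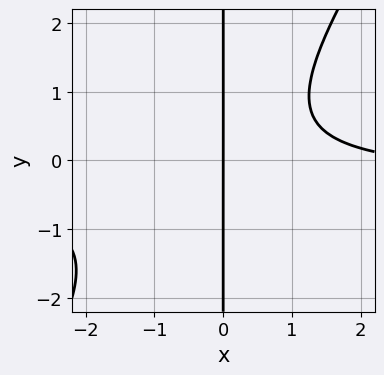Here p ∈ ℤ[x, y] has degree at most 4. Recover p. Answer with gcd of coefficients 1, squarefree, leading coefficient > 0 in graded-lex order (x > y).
3*x^2*y - 2*x*y^2 + x^2 - 3*x

The degree is 3 — no degree-2 curve has this shape.
Observable constraints: the visible y-axis segment lies entirely on the curve; it crosses the x-axis at the gridline x = 0.
Putting this together gives p.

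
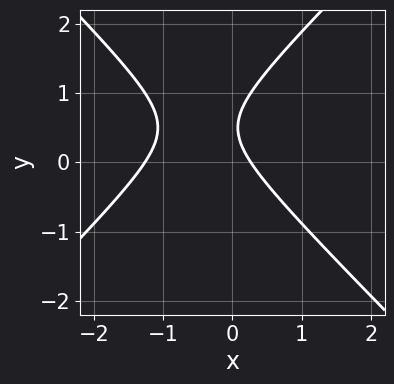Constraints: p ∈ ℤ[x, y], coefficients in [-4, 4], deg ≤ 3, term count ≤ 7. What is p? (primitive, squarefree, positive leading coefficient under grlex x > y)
3*x^2 - 3*y^2 + 3*x + 3*y - 1

1. The degree is 2 — the shape is more complex than any degree-1 curve.
2. Checking where it meets the axes: it misses every integer gridline on the y-axis.
3. Fitting integer coefficients to these (and the overall shape) gives p.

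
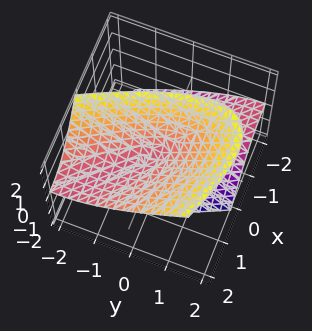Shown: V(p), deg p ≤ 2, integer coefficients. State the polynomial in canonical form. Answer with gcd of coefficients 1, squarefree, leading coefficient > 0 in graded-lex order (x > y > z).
x^2 + 2*x*y - 2*x*z + y^2 - z^2

First, there are 2 components. Treating them together as one polynomial.
Next, the degree is 2 — a generic line meets the surface in up to 2 points.
Next, against the integer gridlines: one y-axis crossing is at y = 0; it crosses the x-axis at the gridline x = 0; it crosses the z-axis at the gridline z = 0.
Finally, these observations pin down the coefficients.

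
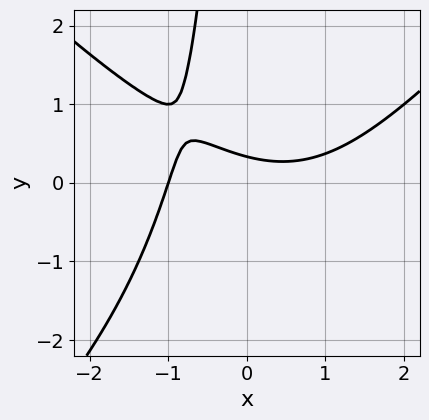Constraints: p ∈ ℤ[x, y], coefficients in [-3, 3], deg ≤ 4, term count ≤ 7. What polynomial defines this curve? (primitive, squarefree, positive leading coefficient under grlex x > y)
x^3 - x*y^2 - 2*x*y - 3*y + 1

1. Degree: no degree-2 curve has this shape, so deg p = 3.
2. Reading off the gridlines: it crosses the x-axis at the gridline x = -1.
3. Matching integer coefficients to the picture gives p.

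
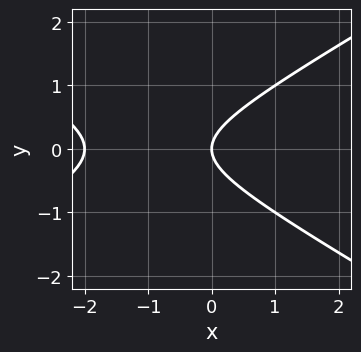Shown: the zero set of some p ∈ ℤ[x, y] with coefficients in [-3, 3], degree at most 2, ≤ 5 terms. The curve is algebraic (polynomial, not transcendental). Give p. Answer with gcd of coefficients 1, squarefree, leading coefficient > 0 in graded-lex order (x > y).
deg p = 2.
Symmetries: mirror symmetry y ↦ −y ⇒ only even powers of y.
From the visible intercepts: it crosses the y-axis at the gridline y = 0; among the integer gridlines, it crosses the x-axis at x ∈ {-2, 0}.
Together with the visible shape, these determine p as stated.

x^2 - 3*y^2 + 2*x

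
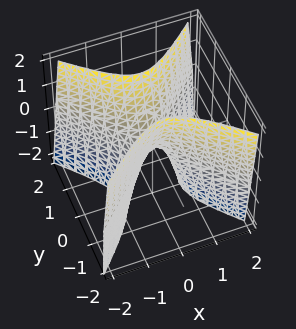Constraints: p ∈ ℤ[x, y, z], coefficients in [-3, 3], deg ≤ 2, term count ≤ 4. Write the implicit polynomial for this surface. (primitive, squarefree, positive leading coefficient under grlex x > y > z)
3*x^2 - 3*y^2 + z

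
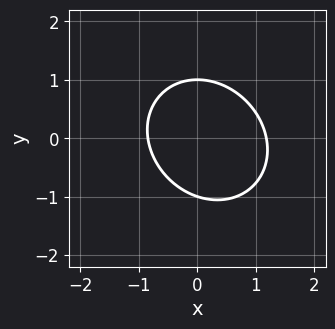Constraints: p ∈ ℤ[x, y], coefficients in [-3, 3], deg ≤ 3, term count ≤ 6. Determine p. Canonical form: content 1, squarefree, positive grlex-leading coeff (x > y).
3*x^2 + x*y + 3*y^2 - x - 3

1. Degree: no degree-1 curve has this shape, so deg p = 2.
2. Against the integer gridlines: among the integer gridlines, it crosses the y-axis at y ∈ {-1, 1}.
3. Together with the visible shape, these determine p as stated.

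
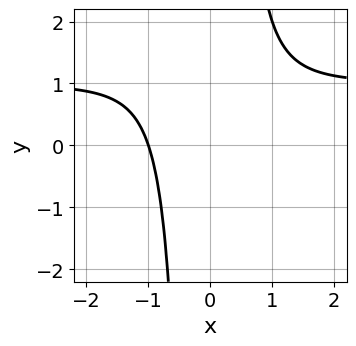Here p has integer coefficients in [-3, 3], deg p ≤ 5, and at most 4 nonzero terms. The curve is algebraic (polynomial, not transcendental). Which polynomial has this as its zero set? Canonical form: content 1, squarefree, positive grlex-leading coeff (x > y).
x^3*y - x^3 - 1

1. Degree: a generic line meets the curve in up to 4 points, so deg p = 4.
2. Checking where it meets the axes: one x-axis crossing is at x = -1; it misses every integer gridline on the y-axis.
3. These observations pin down the coefficients.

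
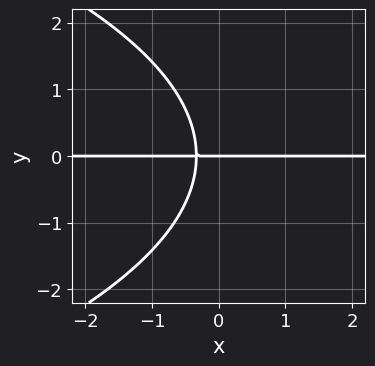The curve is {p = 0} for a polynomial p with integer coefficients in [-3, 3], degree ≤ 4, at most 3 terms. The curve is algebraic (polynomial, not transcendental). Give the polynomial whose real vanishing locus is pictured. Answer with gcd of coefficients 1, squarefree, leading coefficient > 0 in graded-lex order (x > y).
y^3 + 3*x*y + y

1. The degree is 3 — the shape is more complex than any degree-2 curve.
2. Observable constraints: the visible x-axis segment lies entirely on the curve; one y-axis crossing is at y = 0.
3. Together with the visible shape, these determine p as stated.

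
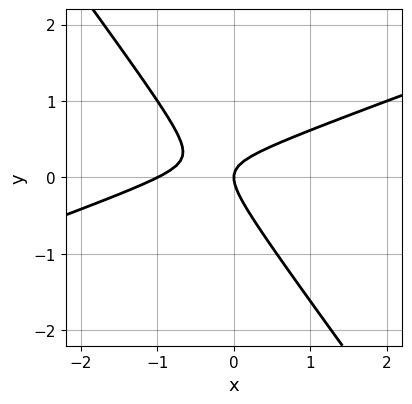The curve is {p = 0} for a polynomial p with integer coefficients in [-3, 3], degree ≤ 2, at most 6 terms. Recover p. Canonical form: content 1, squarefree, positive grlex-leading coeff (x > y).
First, degree: no degree-1 curve has this shape, so deg p = 2.
Next, reading off the gridlines: it crosses the y-axis at the gridline y = 0; among the integer gridlines, it crosses the x-axis at x ∈ {-1, 0}.
Finally, together with the visible shape, these determine p as stated.

x^2 - 2*x*y - 2*y^2 + x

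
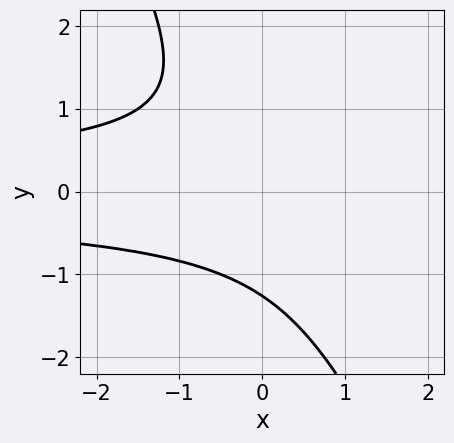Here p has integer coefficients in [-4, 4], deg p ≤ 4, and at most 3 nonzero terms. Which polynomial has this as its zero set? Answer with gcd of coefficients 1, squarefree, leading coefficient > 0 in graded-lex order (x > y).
2*x*y^2 + y^3 + 2

1. deg p = 3.
2. From the axis intercepts and sections: the curve avoids every integer x-axis point in the box.
3. Fitting integer coefficients to these (and the overall shape) gives p.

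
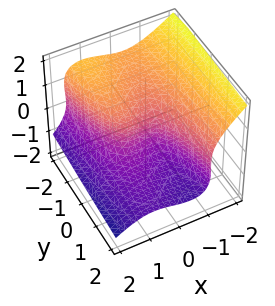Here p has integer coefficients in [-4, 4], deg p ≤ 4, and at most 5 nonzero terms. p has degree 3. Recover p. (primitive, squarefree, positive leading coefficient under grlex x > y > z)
3*x^3 - 2*x*z^2 + 3*z^3 - 2*x^2 + 3*y

1. The degree is 3 — no degree-2 surface has this shape.
2. Reading off the gridlines: it crosses the z-axis at the gridline z = 0; it meets the x-axis at x = 0 (among the integer gridlines); it meets the y-axis at y = 0 (among the integer gridlines).
3. Assembling these constraints gives the stated polynomial.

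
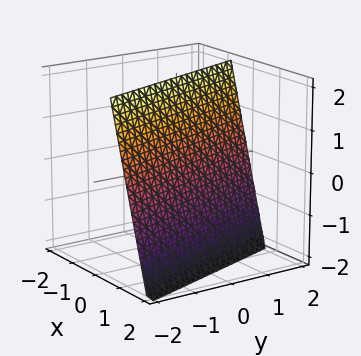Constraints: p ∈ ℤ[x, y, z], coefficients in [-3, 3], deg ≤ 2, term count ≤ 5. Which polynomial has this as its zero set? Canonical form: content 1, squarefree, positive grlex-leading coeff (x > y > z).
(a) The degree is 1 — the surface is flat (a plane).
(b) From the axis intercepts and sections: one z-axis crossing is at z = 2; it meets the y-axis at y = 2 (among the integer gridlines).
(c) The integer polynomial consistent with all of this is the stated p.

3*x + y + z - 2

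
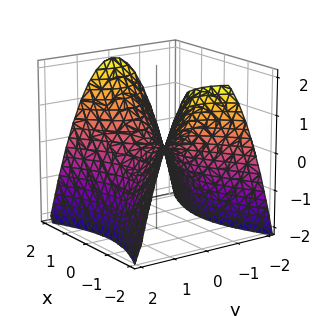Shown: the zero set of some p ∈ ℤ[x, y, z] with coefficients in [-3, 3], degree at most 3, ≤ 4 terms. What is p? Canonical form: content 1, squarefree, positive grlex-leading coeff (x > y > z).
x^2 - 2*y^2 - 2*z

(a) Degree: a hyperbolic paraboloid; a quadric, so deg p = 2.
(b) Symmetries: mirror symmetry x ↦ −x ⇒ only even powers of x; the y ↦ −y reflection is a symmetry, so y appears only in even powers.
(c) Against the integer gridlines: it meets the y-axis at y = 0 (among the integer gridlines); one z-axis crossing is at z = 0; it crosses the x-axis at the gridline x = 0.
(d) Fitting integer coefficients to these (and the overall shape) gives p.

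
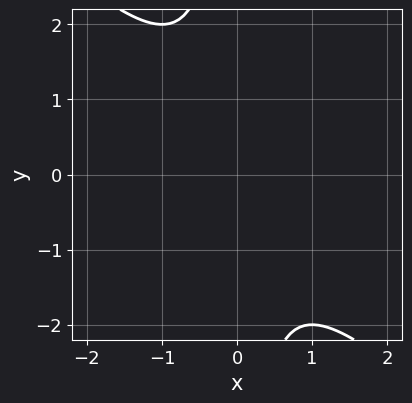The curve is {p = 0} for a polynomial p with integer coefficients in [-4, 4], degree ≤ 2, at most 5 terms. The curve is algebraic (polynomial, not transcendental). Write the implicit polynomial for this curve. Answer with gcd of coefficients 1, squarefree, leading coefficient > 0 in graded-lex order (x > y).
First, degree: the shape is more complex than any degree-1 curve, so deg p = 2.
Next, against the integer gridlines: no x-intercept at any integer in the box; the curve avoids every integer y-axis point in the box.
Finally, together with the visible shape, these determine p as stated.

x^2 + x*y + 1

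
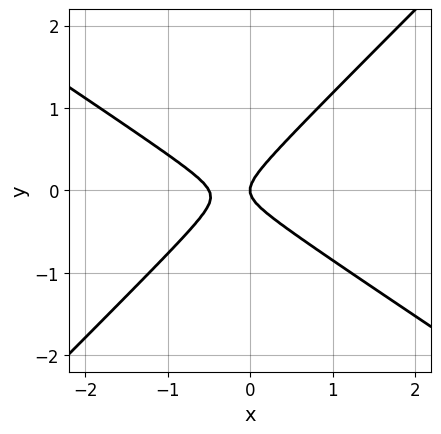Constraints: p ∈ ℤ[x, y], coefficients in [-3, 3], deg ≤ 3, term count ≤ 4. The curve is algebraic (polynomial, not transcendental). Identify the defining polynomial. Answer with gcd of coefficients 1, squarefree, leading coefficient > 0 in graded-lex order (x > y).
2*x^2 + x*y - 3*y^2 + x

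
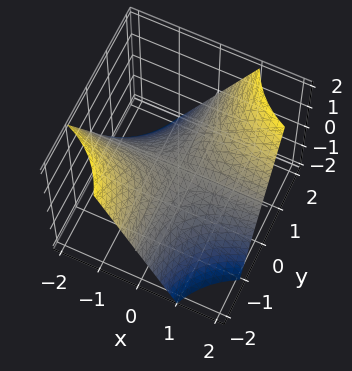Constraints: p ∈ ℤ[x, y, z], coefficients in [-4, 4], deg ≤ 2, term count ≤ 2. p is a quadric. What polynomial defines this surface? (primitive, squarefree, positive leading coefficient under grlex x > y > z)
x*y - z

The degree is 2 — a hyperbolic paraboloid; a quadric.
Against the integer gridlines: the visible x-axis segment lies entirely on the surface; one z-axis crossing is at z = 0; the visible y-axis segment lies entirely on the surface.
Solving for integer coefficients yields p as stated.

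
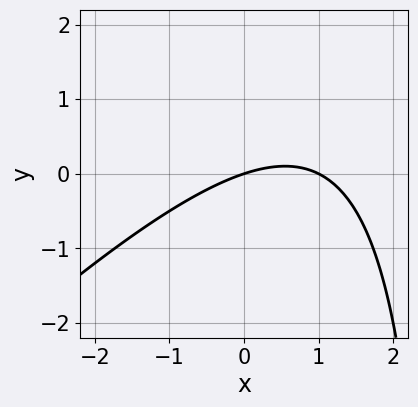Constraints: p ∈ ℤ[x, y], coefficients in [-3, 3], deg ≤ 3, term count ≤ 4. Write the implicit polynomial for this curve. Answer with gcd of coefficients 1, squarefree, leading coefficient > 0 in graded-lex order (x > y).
x^2 - x*y - x + 3*y

First, deg p = 2.
Next, against the integer gridlines: among the integer gridlines, it crosses the x-axis at x ∈ {0, 1}; it meets the y-axis at y = 0 (among the integer gridlines).
Finally, the integer polynomial consistent with all of this is the stated p.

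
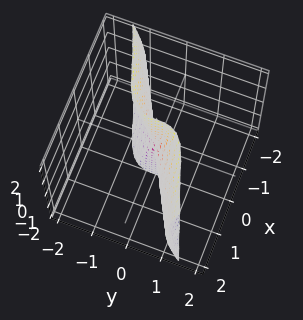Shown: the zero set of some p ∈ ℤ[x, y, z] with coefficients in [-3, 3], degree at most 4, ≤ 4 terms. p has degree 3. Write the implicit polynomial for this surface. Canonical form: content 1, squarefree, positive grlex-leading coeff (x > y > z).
Degree: the shape is more complex than any degree-2 surface, so deg p = 3.
Against the integer gridlines: it crosses the x-axis at the gridline x = 0; it meets the y-axis at y = 0 (among the integer gridlines).
Together with the visible shape, these determine p as stated.

2*x^3 - 3*x^2*y + x*z^2 - 3*y^3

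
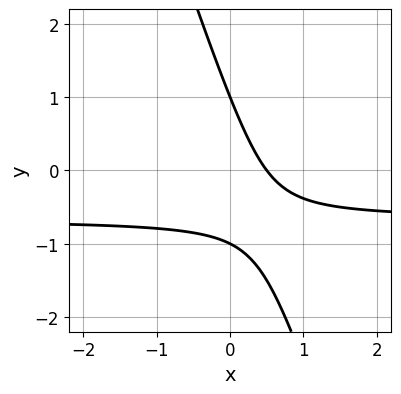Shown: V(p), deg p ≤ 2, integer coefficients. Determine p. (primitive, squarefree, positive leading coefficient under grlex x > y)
deg p = 2. The shape is more complex than any degree-1 curve.
From the axis intercepts and sections: among the integer gridlines, it crosses the y-axis at y ∈ {-1, 1}.
Putting this together gives p.

3*x*y + y^2 + 2*x - 1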